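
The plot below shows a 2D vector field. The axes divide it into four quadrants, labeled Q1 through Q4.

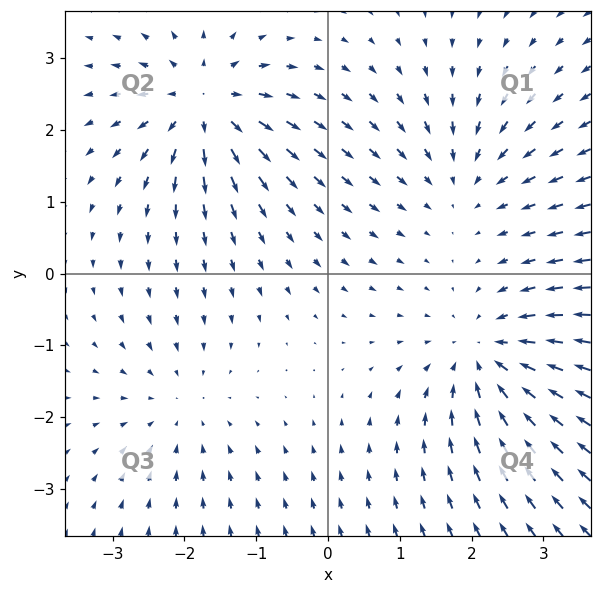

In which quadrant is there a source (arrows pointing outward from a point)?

The source sits at approximately (-1.7, 2.4), which lies in quadrant Q2. The divergence there is about +6, positive as expected for a source.

Q2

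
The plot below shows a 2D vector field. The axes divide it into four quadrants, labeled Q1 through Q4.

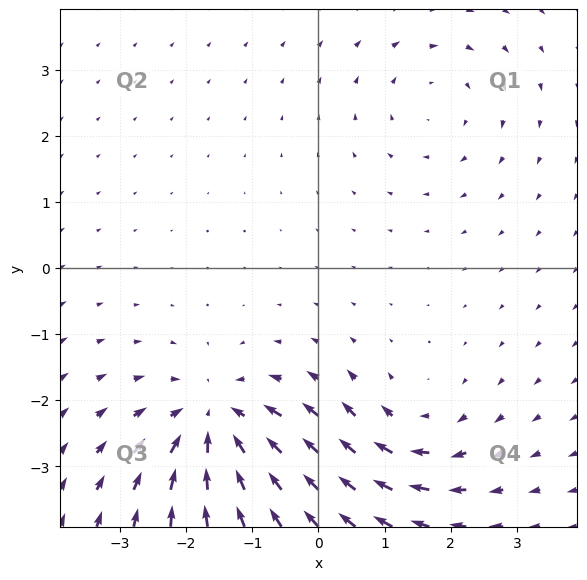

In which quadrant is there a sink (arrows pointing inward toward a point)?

The sink sits at approximately (-1.5, -2.4), which lies in quadrant Q3. The divergence there is about -5, negative as expected for a sink.

Q3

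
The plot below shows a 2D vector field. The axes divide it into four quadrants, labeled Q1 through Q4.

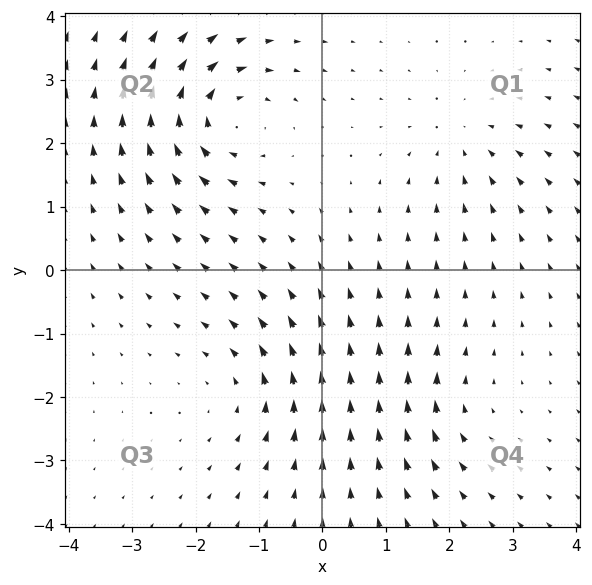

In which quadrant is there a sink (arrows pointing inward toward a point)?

The sink sits at approximately (2.2, 2.1), which lies in quadrant Q1. The divergence there is about -3, negative as expected for a sink.

Q1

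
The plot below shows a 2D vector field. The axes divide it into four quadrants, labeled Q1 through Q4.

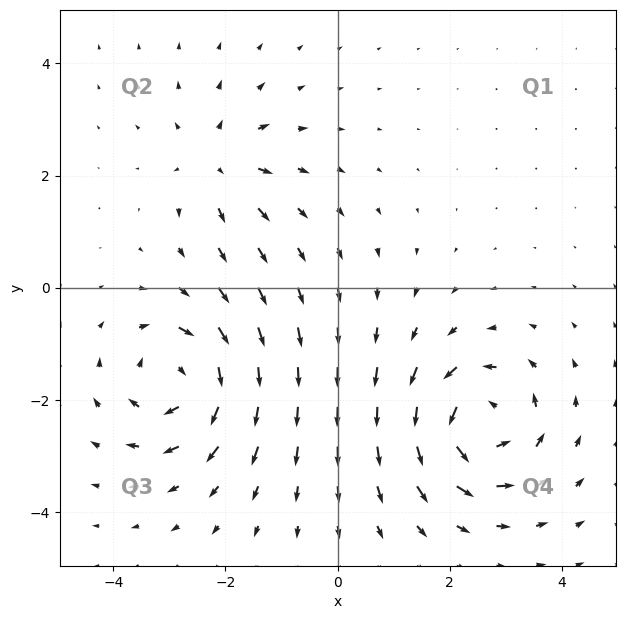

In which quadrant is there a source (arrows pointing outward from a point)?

Q2

The source sits at approximately (-2.1, 2.2), which lies in quadrant Q2. The divergence there is about +4, positive as expected for a source.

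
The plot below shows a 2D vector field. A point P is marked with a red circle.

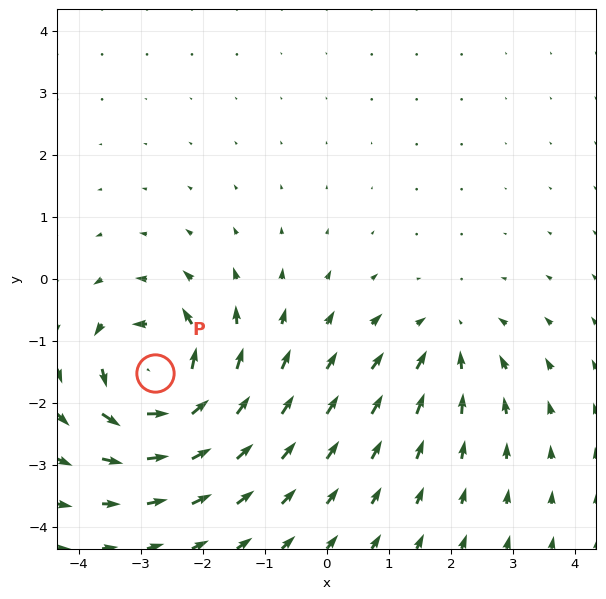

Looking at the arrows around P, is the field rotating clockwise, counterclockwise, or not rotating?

Near P at (-2.8, -1.5) the arrows circulate counterclockwise. The curl (z-component) there is about +7; positive curl means counterclockwise rotation.

counterclockwise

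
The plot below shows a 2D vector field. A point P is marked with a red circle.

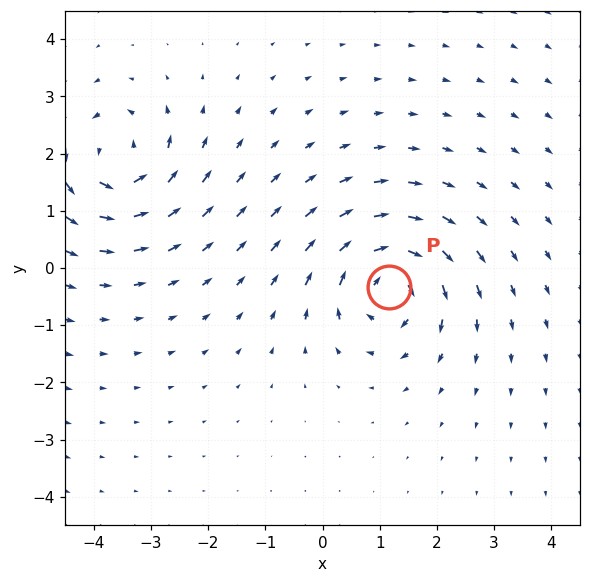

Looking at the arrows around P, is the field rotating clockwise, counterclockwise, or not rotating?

clockwise

Near P at (1.2, -0.3) the arrows circulate clockwise. The curl (z-component) there is about -6; negative curl means clockwise rotation.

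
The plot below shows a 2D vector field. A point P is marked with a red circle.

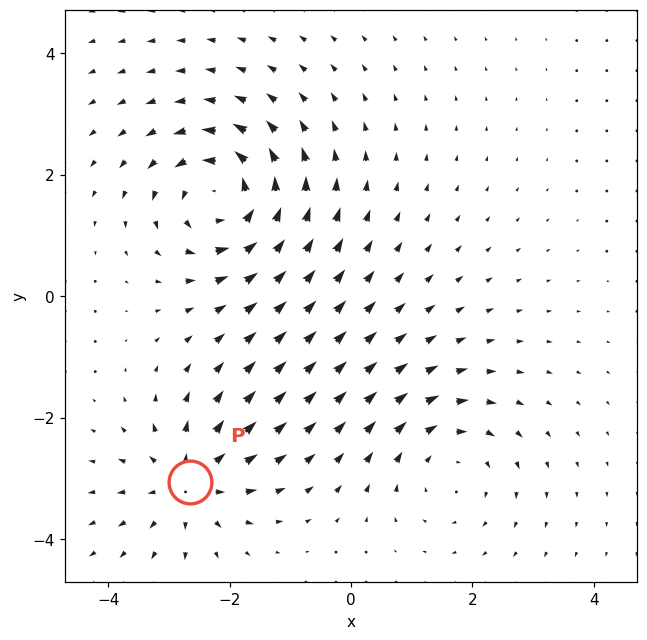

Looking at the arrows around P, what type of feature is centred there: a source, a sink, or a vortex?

source

At P (-2.7, -3.1) the arrows spread outward. Divergence about +4, curl ≈0 — positive divergence with near-zero curl is a source.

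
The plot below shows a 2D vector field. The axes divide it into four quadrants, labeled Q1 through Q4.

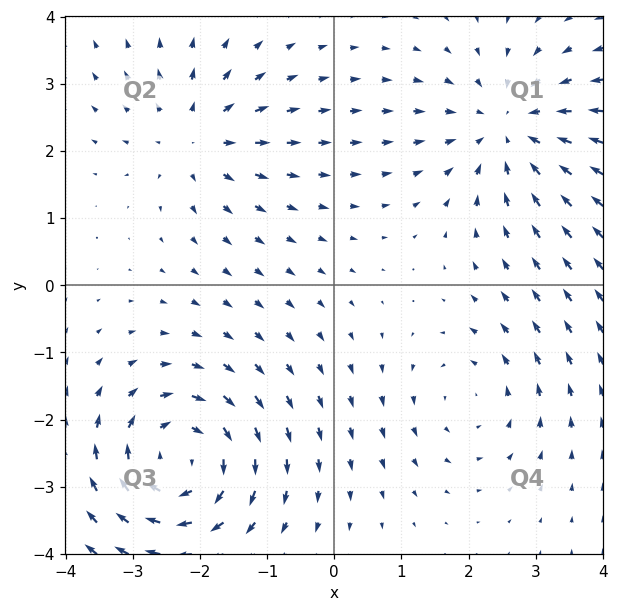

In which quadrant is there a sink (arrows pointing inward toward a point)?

Q1

The sink sits at approximately (2.6, 2.3), which lies in quadrant Q1. The divergence there is about -4, negative as expected for a sink.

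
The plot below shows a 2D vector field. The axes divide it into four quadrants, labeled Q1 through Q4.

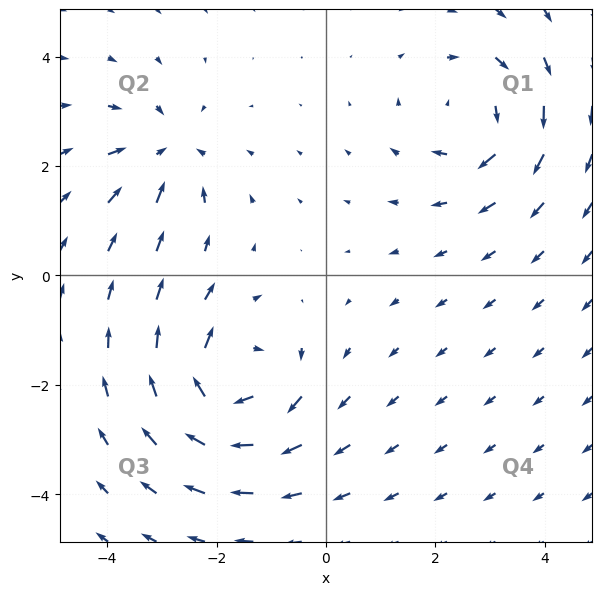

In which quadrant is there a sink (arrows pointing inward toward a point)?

Q2

The sink sits at approximately (-2.9, 2.2), which lies in quadrant Q2. The divergence there is about -4, negative as expected for a sink.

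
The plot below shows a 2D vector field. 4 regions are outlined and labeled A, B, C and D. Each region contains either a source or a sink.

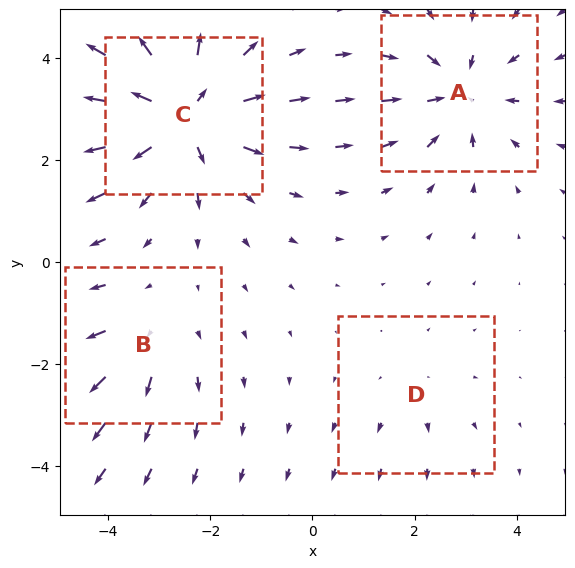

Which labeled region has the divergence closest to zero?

Divergence at each region's feature centre — A: about -4, B: about +3, C: about +6, D: about +2. Region D is closest to zero.

D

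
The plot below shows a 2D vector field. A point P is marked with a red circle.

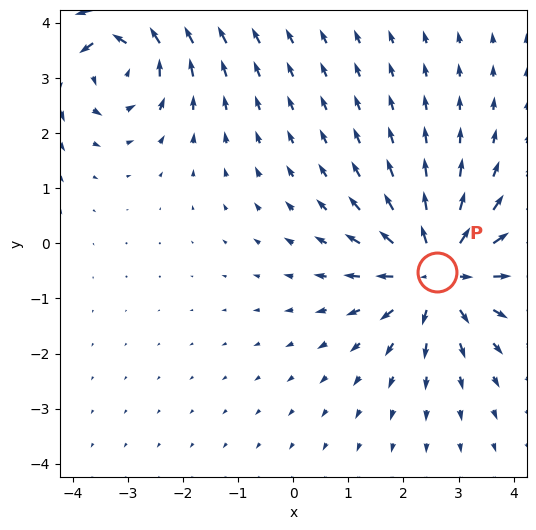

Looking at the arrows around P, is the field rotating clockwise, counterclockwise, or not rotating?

Near P at (2.6, -0.5) the arrows show no circulation. The curl there is ≈0.

not rotating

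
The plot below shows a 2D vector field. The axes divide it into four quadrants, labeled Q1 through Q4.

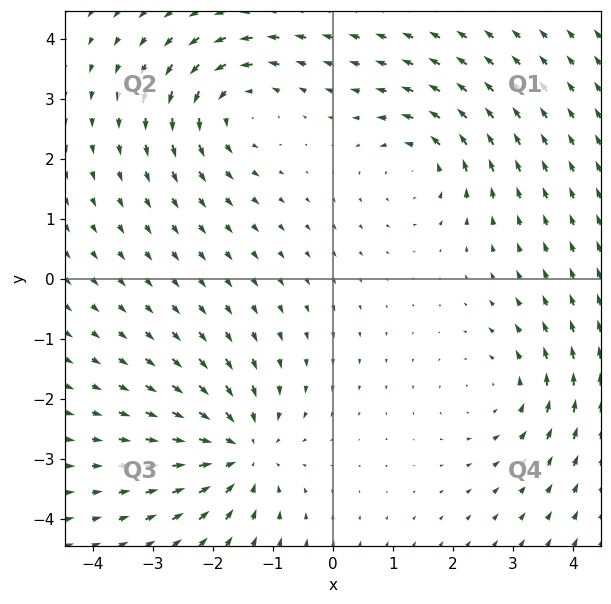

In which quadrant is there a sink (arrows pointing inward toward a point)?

The sink sits at approximately (-1.5, -2.9), which lies in quadrant Q3. The divergence there is about -5, negative as expected for a sink.

Q3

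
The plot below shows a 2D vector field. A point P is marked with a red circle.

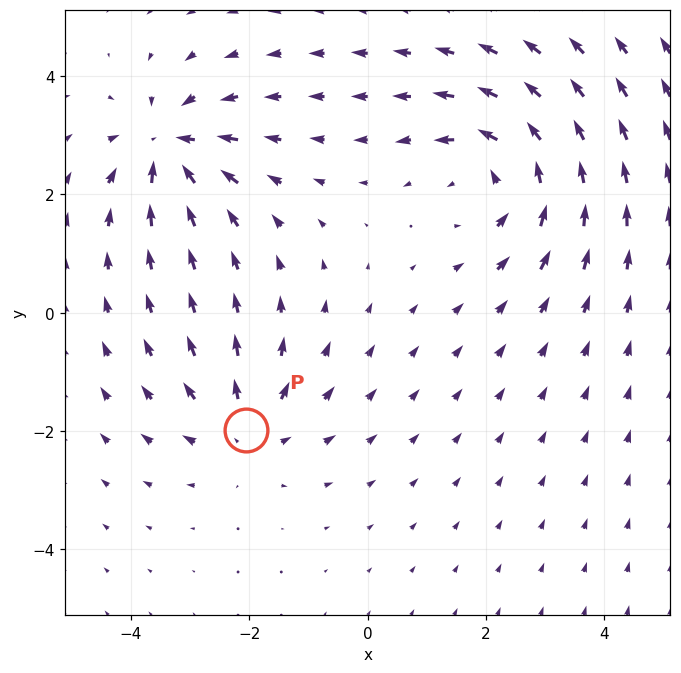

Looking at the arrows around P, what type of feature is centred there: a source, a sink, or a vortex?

source

At P (-2.1, -2.0) the arrows spread outward. Divergence about +3, curl ≈0 — positive divergence with near-zero curl is a source.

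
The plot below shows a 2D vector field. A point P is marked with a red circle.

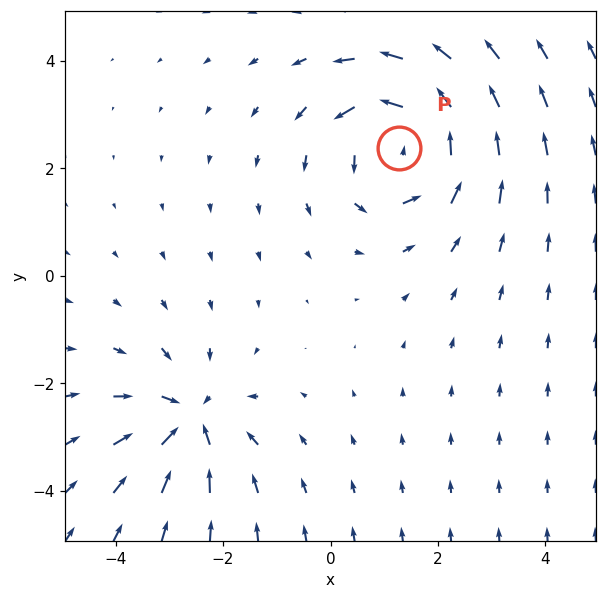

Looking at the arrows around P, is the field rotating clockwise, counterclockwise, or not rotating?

counterclockwise

Near P at (1.3, 2.4) the arrows circulate counterclockwise. The curl (z-component) there is about +4; positive curl means counterclockwise rotation.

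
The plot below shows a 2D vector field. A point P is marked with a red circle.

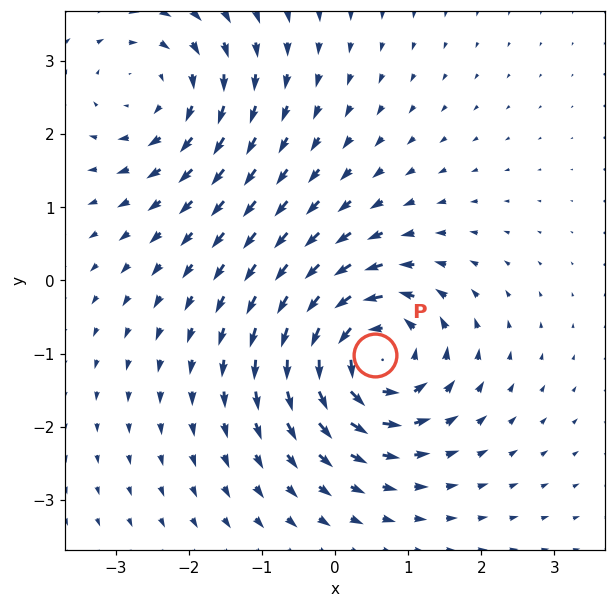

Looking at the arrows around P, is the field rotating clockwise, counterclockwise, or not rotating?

Near P at (0.5, -1.0) the arrows circulate counterclockwise. The curl (z-component) there is about +5; positive curl means counterclockwise rotation.

counterclockwise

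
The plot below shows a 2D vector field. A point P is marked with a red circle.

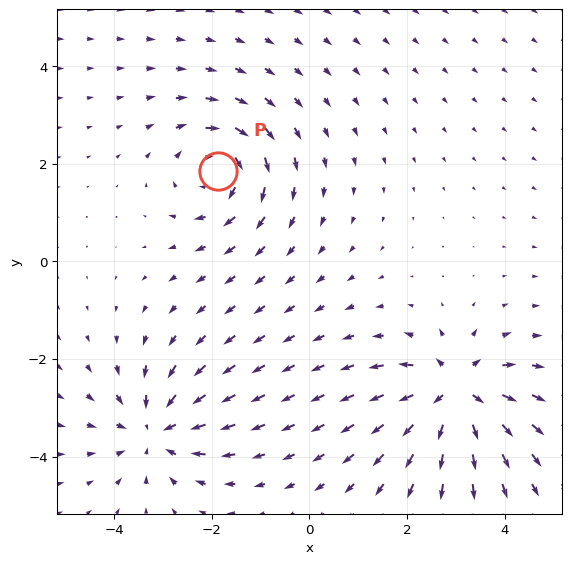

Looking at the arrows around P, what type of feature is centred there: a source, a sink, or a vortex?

vortex

At P (-1.9, 1.9) the arrows circulate clockwise. Divergence ≈0, curl about -3 — near-zero divergence with nonzero curl is a vortex.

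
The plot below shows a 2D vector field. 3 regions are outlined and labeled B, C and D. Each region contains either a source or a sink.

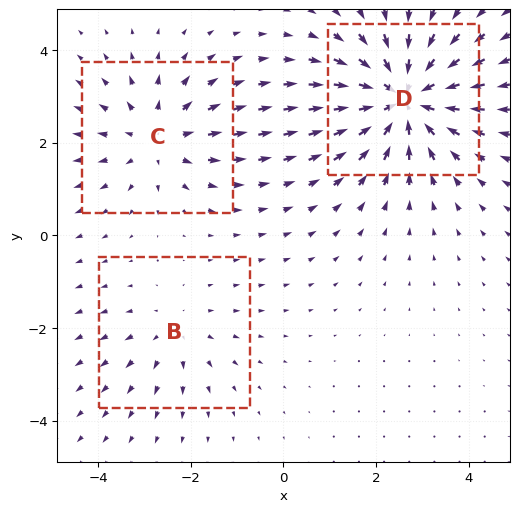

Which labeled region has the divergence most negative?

Divergence at each region's feature centre — B: about +2, C: about +3, D: about -5. Region D is most negative.

D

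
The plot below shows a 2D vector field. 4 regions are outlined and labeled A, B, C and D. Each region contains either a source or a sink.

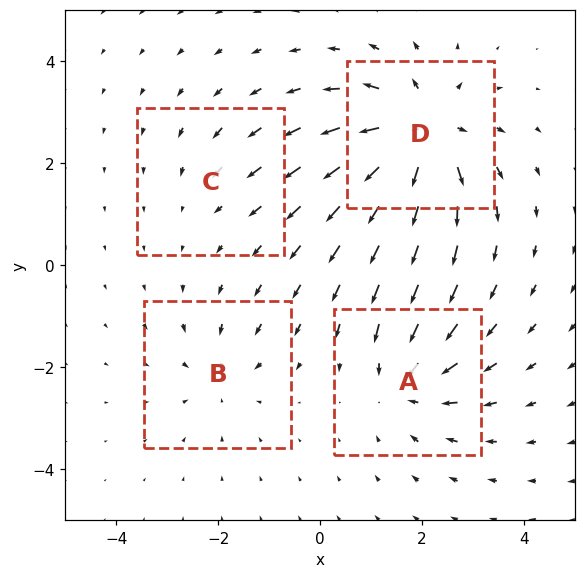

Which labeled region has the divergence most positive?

D

Divergence at each region's feature centre — A: about -5, B: about -3, C: about -2, D: about +7. Region D is most positive.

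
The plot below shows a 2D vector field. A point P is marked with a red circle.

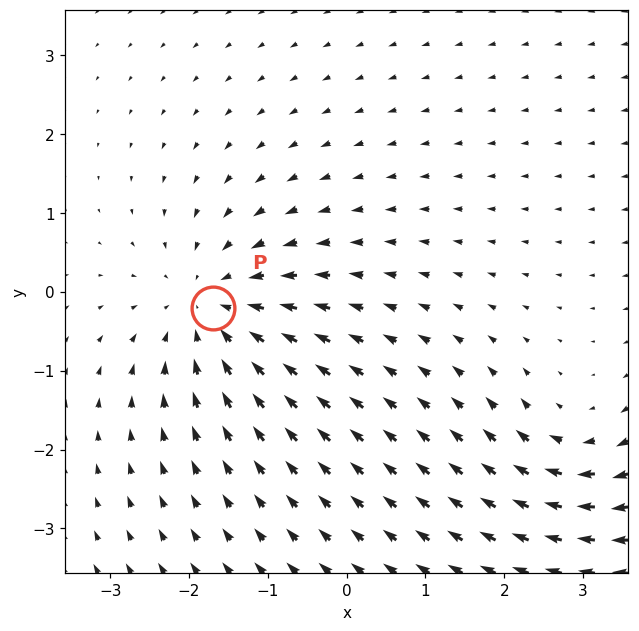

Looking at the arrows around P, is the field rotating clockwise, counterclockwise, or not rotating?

not rotating

Near P at (-1.7, -0.2) the arrows show no circulation. The curl there is ≈0.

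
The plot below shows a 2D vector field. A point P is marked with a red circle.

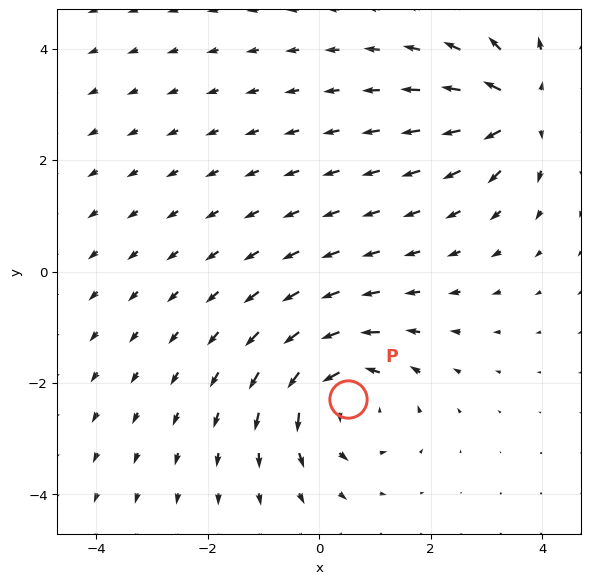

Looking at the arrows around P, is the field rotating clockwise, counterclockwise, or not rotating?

counterclockwise

Near P at (0.5, -2.3) the arrows circulate counterclockwise. The curl (z-component) there is about +4; positive curl means counterclockwise rotation.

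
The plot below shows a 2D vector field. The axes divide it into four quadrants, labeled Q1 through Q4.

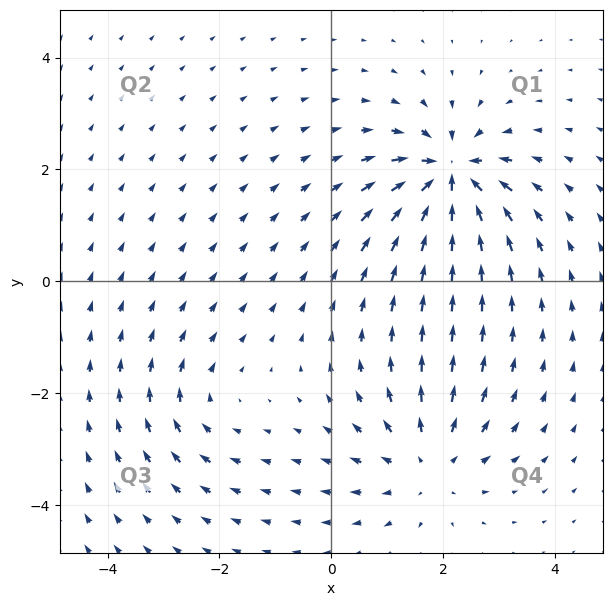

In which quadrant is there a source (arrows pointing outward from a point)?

The source sits at approximately (1.7, -3.3), which lies in quadrant Q4. The divergence there is about +3, positive as expected for a source.

Q4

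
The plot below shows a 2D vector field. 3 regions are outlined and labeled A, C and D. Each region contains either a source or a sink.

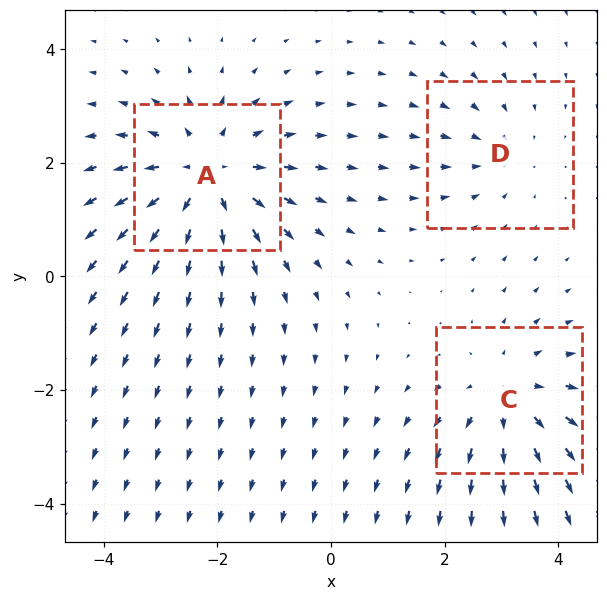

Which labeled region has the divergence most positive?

A

Divergence at each region's feature centre — A: about +4, C: about +3, D: about -2. Region A is most positive.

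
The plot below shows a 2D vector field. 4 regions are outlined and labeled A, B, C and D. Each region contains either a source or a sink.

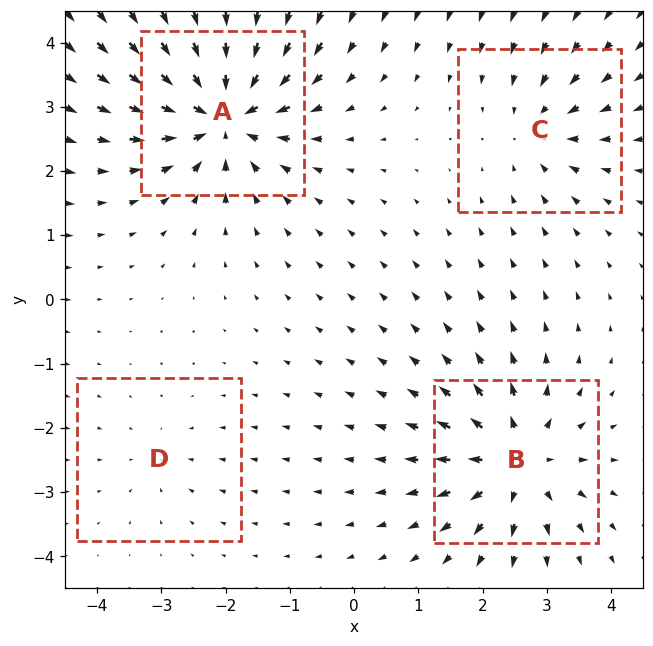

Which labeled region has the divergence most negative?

Divergence at each region's feature centre — A: about -8, B: about +6, C: about -4, D: about -2. Region A is most negative.

A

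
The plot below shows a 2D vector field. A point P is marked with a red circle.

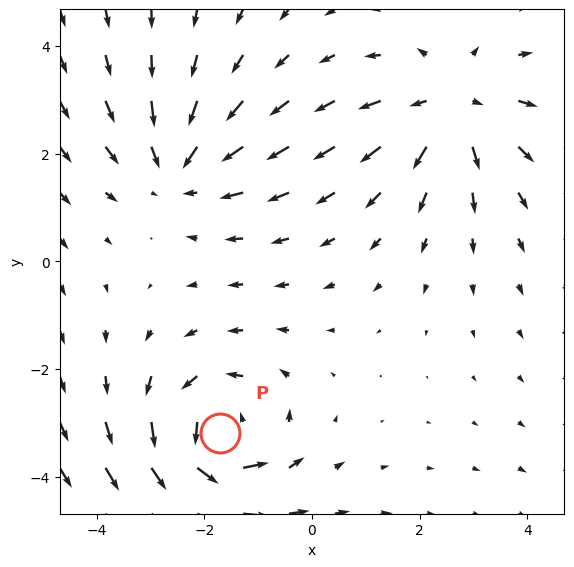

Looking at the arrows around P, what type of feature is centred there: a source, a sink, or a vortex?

vortex

At P (-1.7, -3.2) the arrows circulate counterclockwise. Divergence ≈0, curl about +5 — near-zero divergence with nonzero curl is a vortex.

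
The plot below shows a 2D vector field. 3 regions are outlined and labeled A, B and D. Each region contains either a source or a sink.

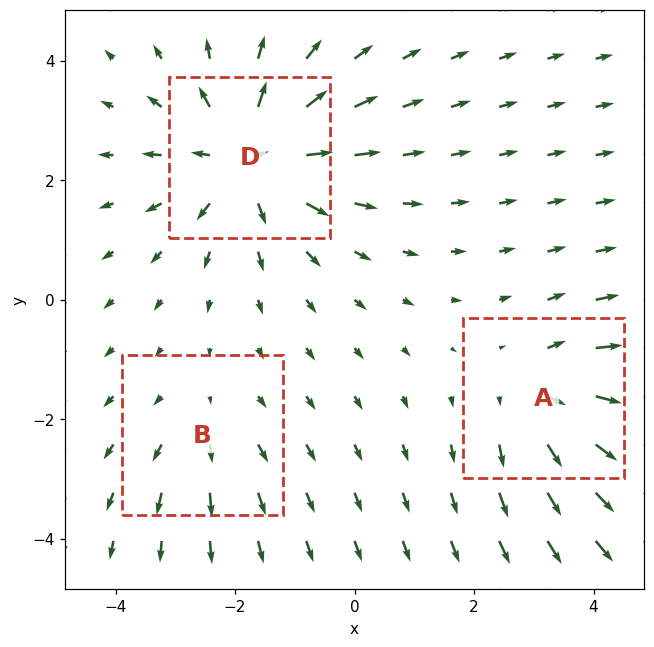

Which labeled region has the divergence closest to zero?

B

Divergence at each region's feature centre — A: about +3, B: about +2, D: about +5. Region B is closest to zero.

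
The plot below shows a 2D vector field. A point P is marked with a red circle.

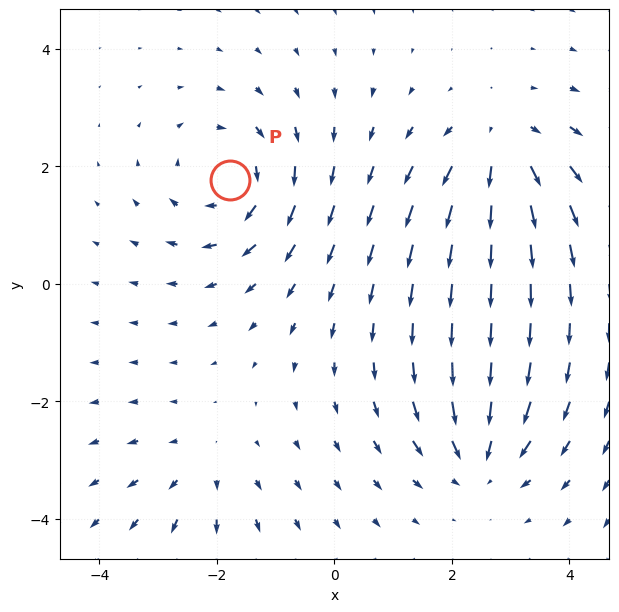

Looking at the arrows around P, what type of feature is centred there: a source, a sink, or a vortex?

At P (-1.8, 1.8) the arrows circulate clockwise. Divergence ≈0, curl about -4 — near-zero divergence with nonzero curl is a vortex.

vortex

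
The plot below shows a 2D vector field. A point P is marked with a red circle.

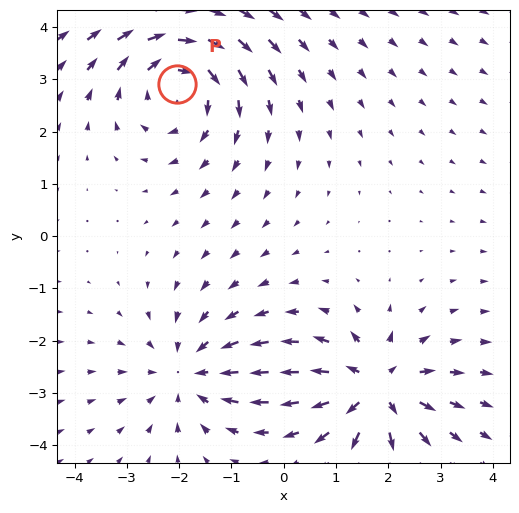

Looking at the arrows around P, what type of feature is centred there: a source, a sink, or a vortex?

vortex

At P (-2.0, 2.9) the arrows circulate clockwise. Divergence ≈0, curl about -4 — near-zero divergence with nonzero curl is a vortex.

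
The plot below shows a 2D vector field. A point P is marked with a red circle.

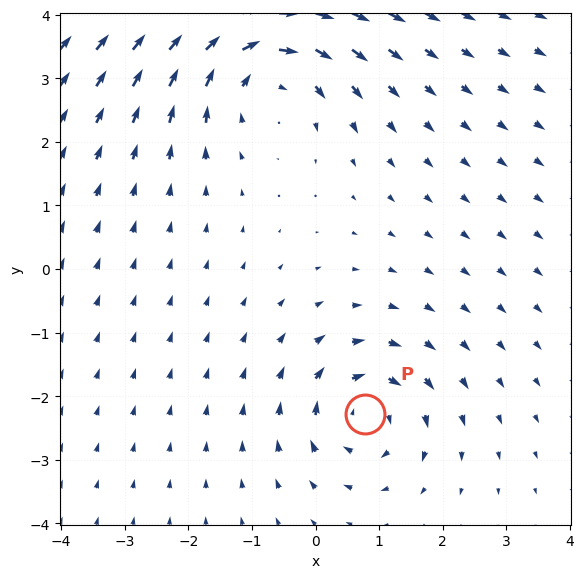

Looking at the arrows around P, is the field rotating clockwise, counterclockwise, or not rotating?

clockwise

Near P at (0.8, -2.3) the arrows circulate clockwise. The curl (z-component) there is about -4; negative curl means clockwise rotation.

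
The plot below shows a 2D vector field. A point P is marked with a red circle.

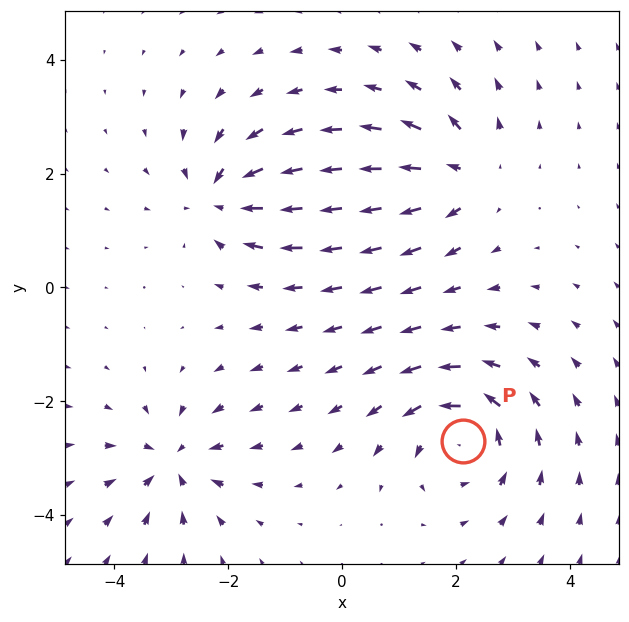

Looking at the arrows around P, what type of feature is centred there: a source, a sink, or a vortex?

vortex

At P (2.1, -2.7) the arrows circulate counterclockwise. Divergence ≈0, curl about +6 — near-zero divergence with nonzero curl is a vortex.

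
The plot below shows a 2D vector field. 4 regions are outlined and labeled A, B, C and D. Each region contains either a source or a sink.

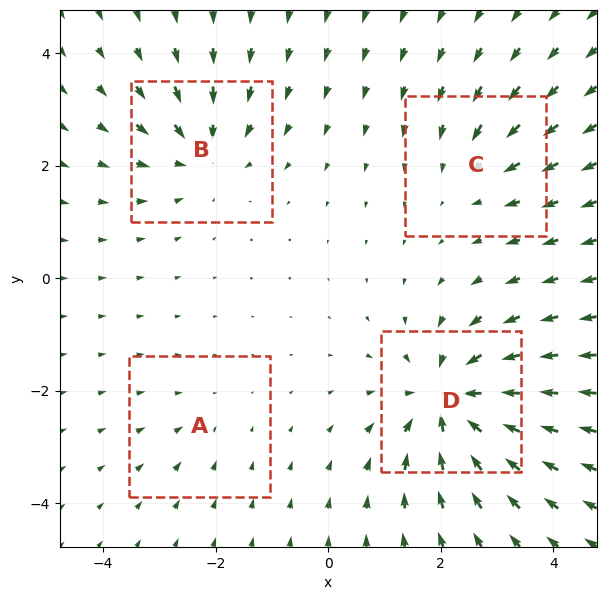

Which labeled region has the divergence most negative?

Divergence at each region's feature centre — A: about -2, B: about -5, C: about -3, D: about -8. Region D is most negative.

D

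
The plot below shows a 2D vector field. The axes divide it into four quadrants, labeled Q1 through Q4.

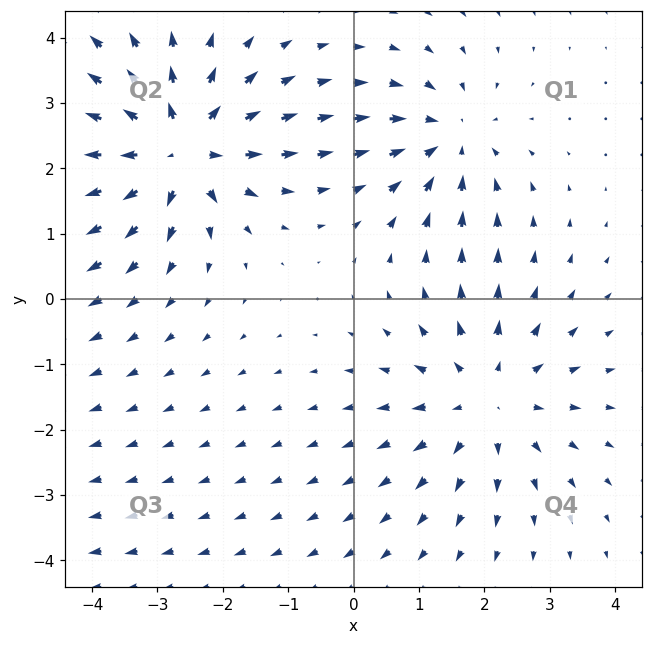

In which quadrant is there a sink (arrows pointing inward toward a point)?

The sink sits at approximately (1.5, 2.4), which lies in quadrant Q1. The divergence there is about -3, negative as expected for a sink.

Q1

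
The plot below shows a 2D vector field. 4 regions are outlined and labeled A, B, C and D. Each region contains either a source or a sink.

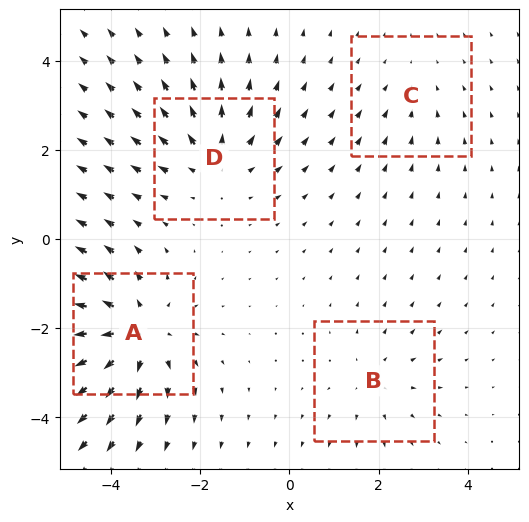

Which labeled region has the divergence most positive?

A

Divergence at each region's feature centre — A: about +6, B: about +3, C: about -2, D: about +4. Region A is most positive.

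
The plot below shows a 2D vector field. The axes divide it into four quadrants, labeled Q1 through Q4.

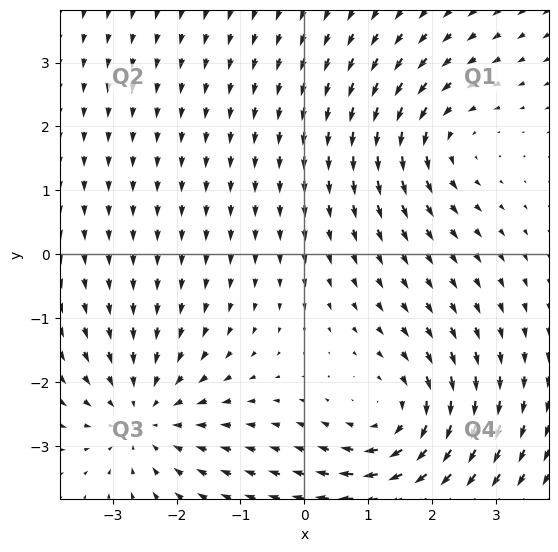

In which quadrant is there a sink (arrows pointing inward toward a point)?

The sink sits at approximately (-2.5, -2.5), which lies in quadrant Q3. The divergence there is about -3, negative as expected for a sink.

Q3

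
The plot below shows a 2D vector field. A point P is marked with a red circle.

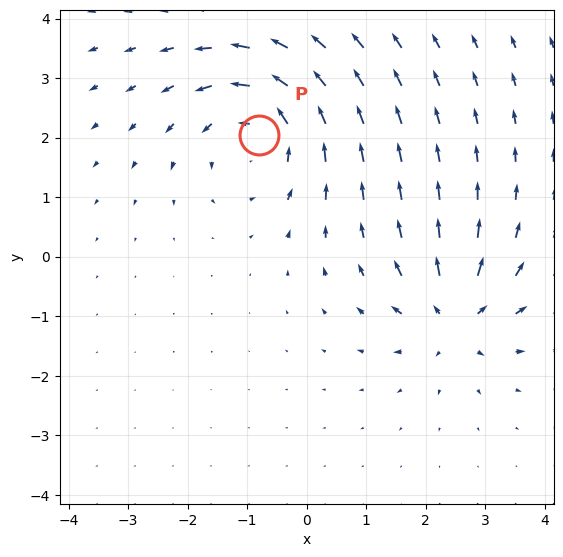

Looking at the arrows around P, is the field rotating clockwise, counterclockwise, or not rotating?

Near P at (-0.8, 2.0) the arrows circulate counterclockwise. The curl (z-component) there is about +4; positive curl means counterclockwise rotation.

counterclockwise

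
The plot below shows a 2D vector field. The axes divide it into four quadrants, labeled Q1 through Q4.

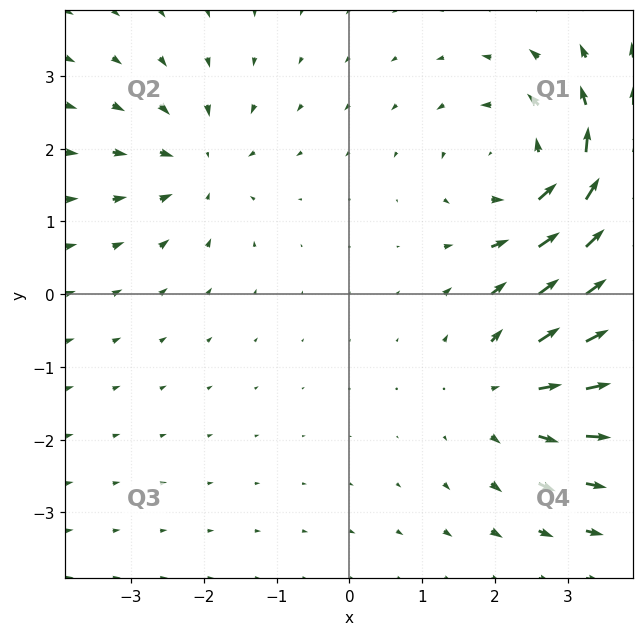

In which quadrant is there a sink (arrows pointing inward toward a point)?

The sink sits at approximately (-2.1, 1.8), which lies in quadrant Q2. The divergence there is about -3, negative as expected for a sink.

Q2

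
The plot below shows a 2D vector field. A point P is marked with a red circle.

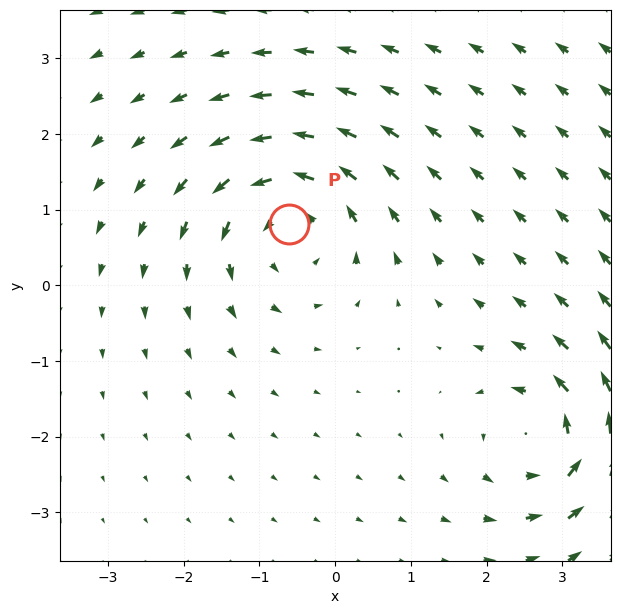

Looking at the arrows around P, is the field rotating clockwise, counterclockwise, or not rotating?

Near P at (-0.6, 0.8) the arrows circulate counterclockwise. The curl (z-component) there is about +3; positive curl means counterclockwise rotation.

counterclockwise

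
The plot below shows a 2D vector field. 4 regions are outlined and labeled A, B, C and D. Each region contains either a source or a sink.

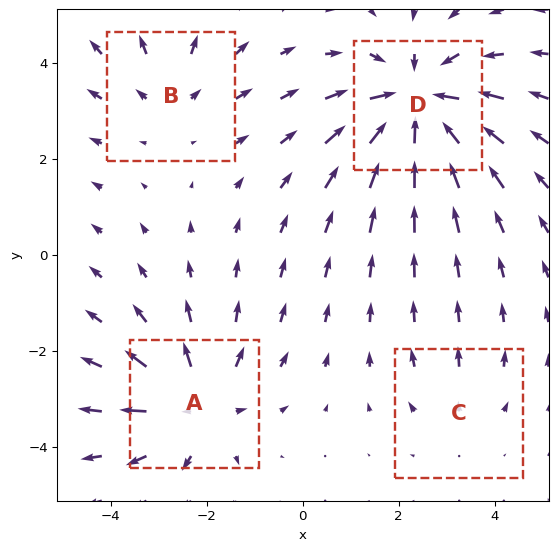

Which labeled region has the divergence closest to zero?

C

Divergence at each region's feature centre — A: about +4, B: about +3, C: about +2, D: about -6. Region C is closest to zero.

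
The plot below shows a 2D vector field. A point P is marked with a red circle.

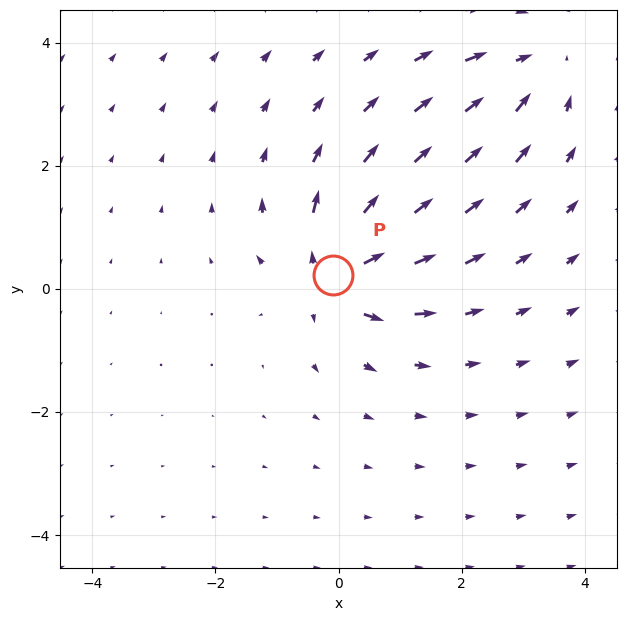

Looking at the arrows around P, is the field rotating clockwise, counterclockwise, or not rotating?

Near P at (-0.1, 0.2) the arrows show no circulation. The curl there is ≈0.

not rotating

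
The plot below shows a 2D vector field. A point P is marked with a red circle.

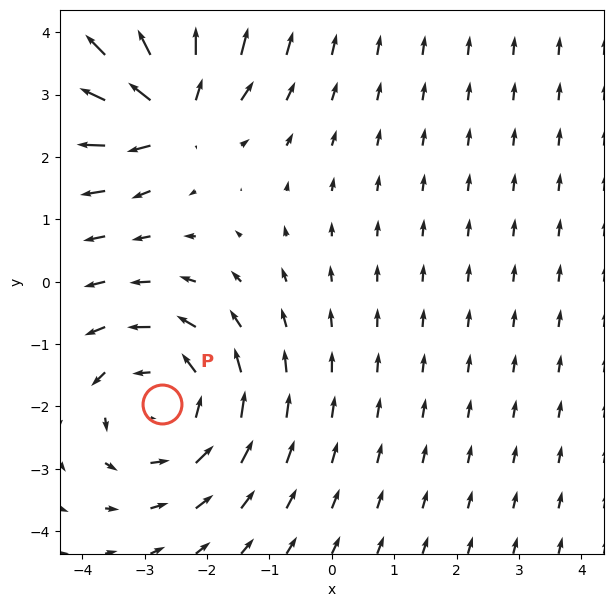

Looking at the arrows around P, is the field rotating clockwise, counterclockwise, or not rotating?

Near P at (-2.7, -2.0) the arrows circulate counterclockwise. The curl (z-component) there is about +3; positive curl means counterclockwise rotation.

counterclockwise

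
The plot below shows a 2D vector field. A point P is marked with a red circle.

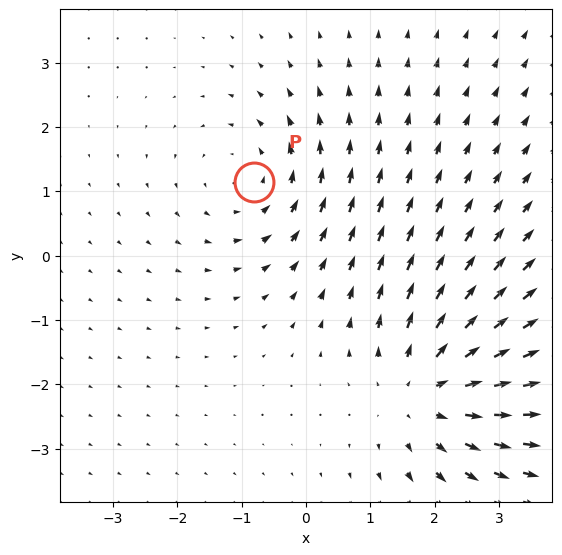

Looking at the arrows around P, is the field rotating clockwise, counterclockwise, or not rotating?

Near P at (-0.8, 1.1) the arrows circulate counterclockwise. The curl (z-component) there is about +2; positive curl means counterclockwise rotation.

counterclockwise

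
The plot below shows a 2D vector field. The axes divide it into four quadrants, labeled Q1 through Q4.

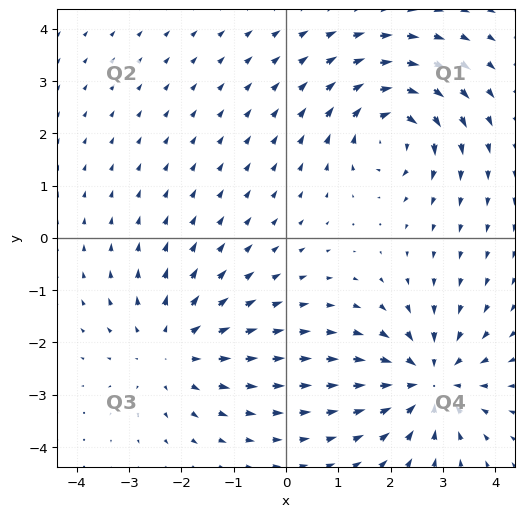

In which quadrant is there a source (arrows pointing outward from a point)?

Q3

The source sits at approximately (-2.2, -2.1), which lies in quadrant Q3. The divergence there is about +3, positive as expected for a source.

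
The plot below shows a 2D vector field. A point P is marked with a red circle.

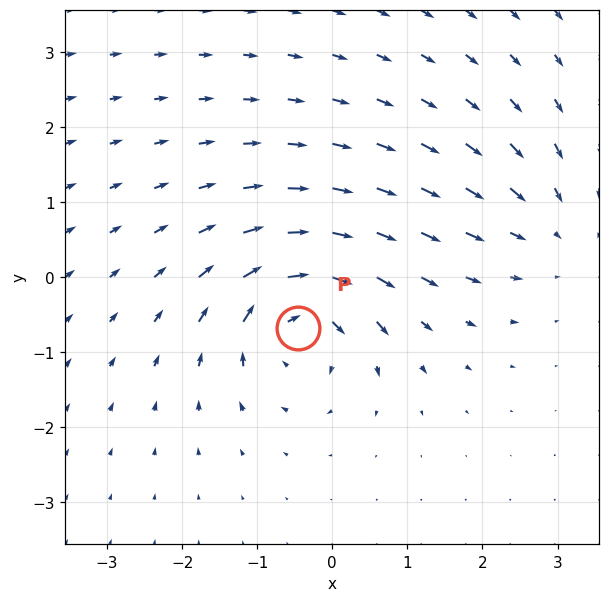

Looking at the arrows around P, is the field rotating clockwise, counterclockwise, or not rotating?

Near P at (-0.5, -0.7) the arrows circulate clockwise. The curl (z-component) there is about -6; negative curl means clockwise rotation.

clockwise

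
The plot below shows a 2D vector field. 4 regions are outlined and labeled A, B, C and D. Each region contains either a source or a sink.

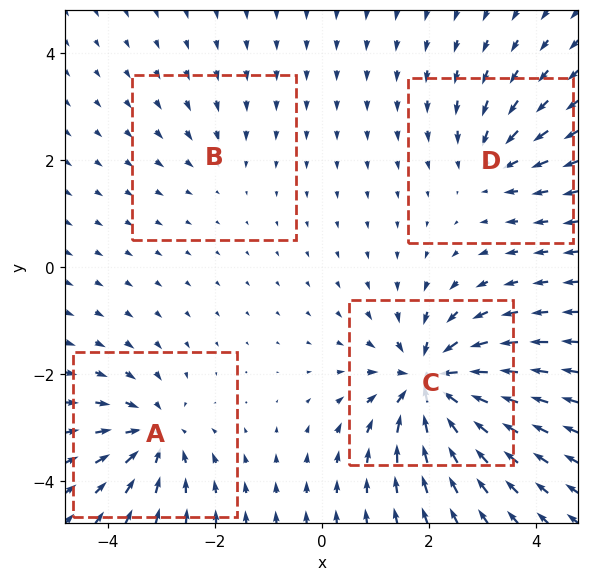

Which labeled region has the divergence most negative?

Divergence at each region's feature centre — A: about -6, B: about -2, C: about -9, D: about -4. Region C is most negative.

C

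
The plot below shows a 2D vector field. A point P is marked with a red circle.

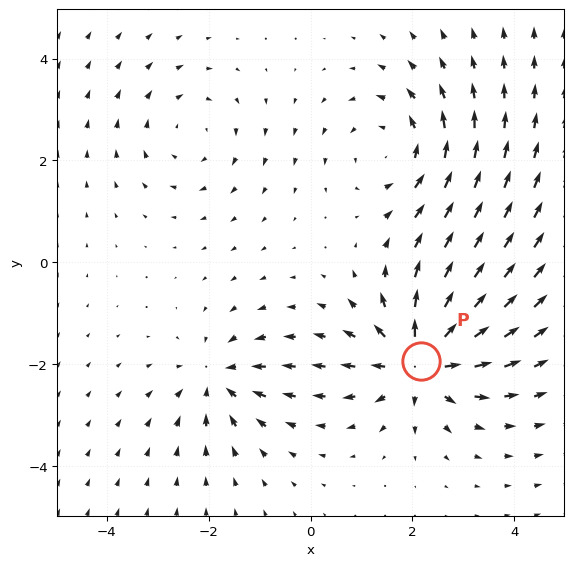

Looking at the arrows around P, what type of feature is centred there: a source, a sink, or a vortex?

At P (2.2, -1.9) the arrows spread outward. Divergence about +6, curl ≈0 — positive divergence with near-zero curl is a source.

source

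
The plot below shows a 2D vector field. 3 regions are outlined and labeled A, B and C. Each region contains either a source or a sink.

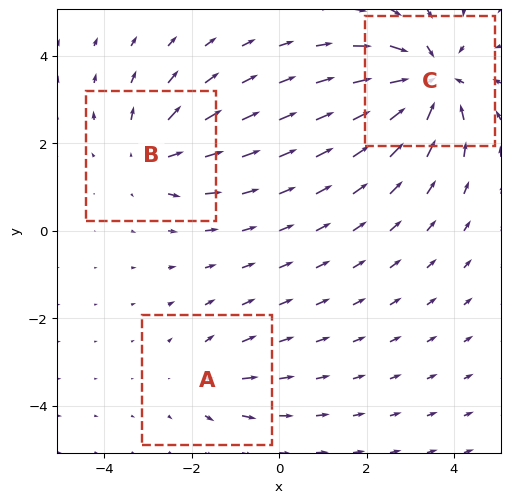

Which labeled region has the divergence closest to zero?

Divergence at each region's feature centre — A: about +2, B: about +3, C: about -5. Region A is closest to zero.

A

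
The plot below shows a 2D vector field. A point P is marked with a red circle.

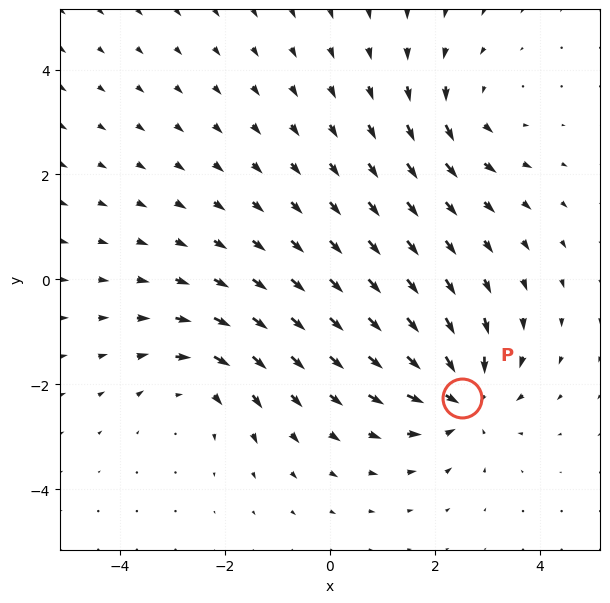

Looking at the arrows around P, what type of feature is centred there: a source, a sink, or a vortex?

sink

At P (2.5, -2.3) the arrows converge inward. Divergence about -5, curl ≈0 — negative divergence with near-zero curl is a sink.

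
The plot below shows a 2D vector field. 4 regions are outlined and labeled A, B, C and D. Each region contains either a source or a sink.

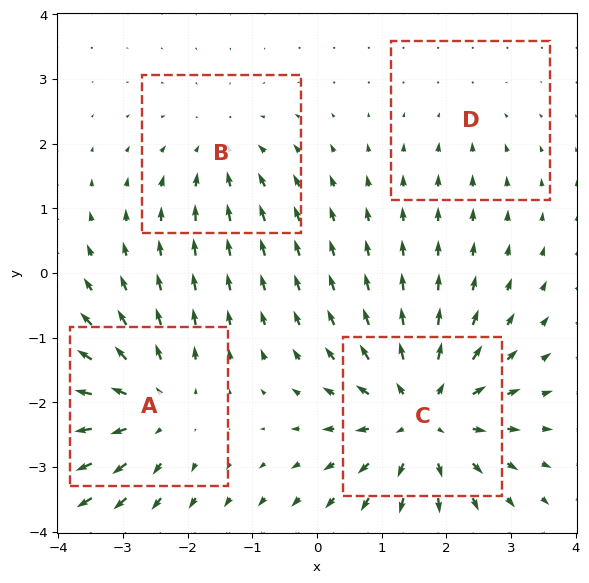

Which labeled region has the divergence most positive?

Divergence at each region's feature centre — A: about +5, B: about -3, C: about +6, D: about -2. Region C is most positive.

C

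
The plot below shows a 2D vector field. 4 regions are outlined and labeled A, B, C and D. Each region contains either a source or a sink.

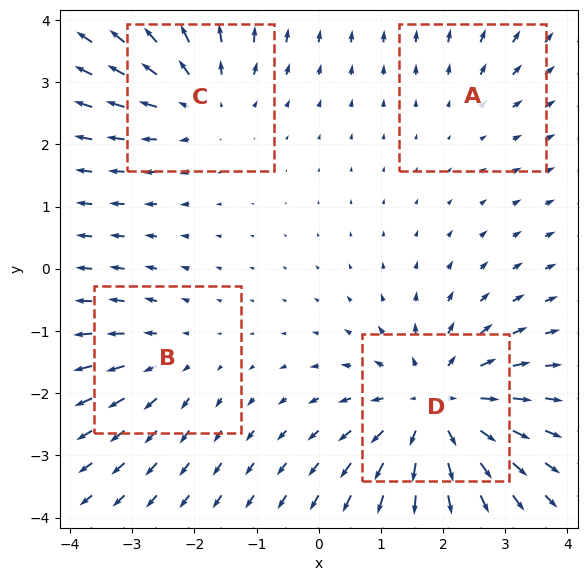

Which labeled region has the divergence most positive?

D

Divergence at each region's feature centre — A: about +2, B: about +3, C: about +4, D: about +6. Region D is most positive.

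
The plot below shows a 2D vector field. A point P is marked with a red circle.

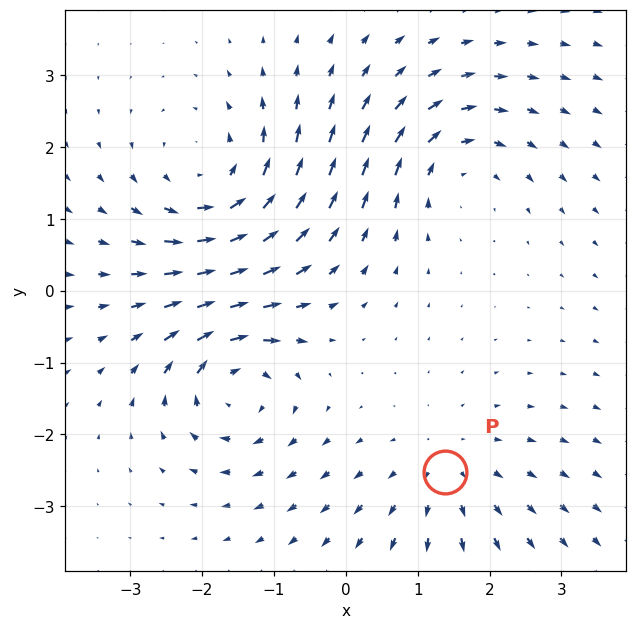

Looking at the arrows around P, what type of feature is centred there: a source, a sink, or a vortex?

source

At P (1.4, -2.5) the arrows spread outward. Divergence about +3, curl ≈0 — positive divergence with near-zero curl is a source.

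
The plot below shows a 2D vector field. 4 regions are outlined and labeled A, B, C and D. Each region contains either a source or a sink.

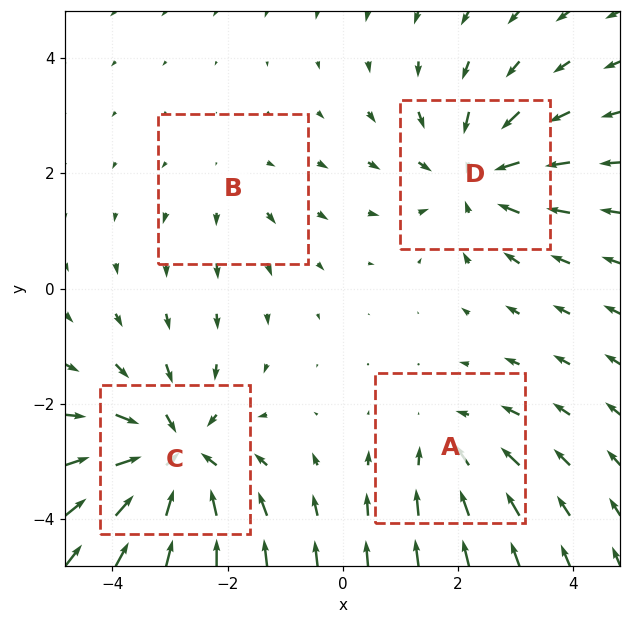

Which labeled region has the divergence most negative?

Divergence at each region's feature centre — A: about -3, B: about +2, C: about -6, D: about -4. Region C is most negative.

C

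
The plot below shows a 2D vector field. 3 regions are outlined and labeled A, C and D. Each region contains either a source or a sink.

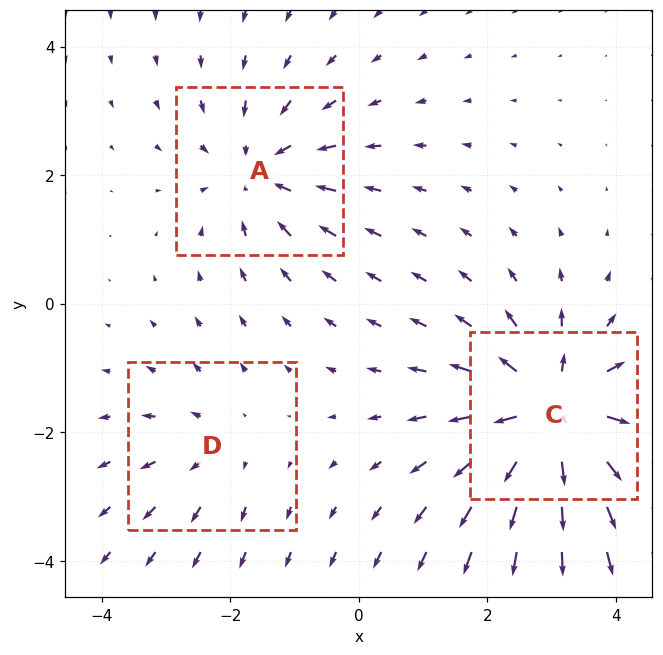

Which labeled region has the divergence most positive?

C

Divergence at each region's feature centre — A: about -3, C: about +5, D: about +2. Region C is most positive.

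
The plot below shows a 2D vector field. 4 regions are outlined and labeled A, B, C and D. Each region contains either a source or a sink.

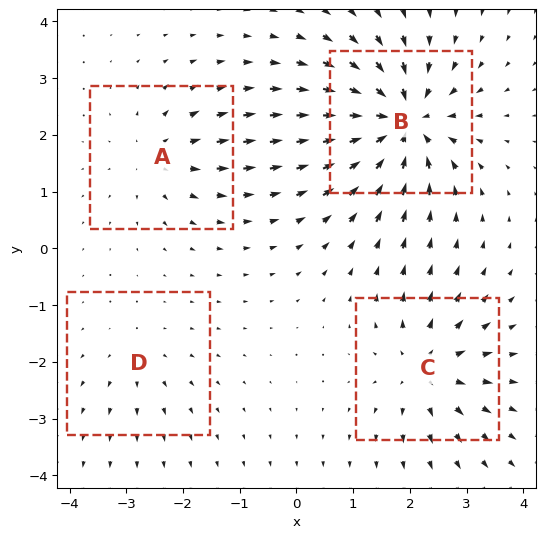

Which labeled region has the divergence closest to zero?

D

Divergence at each region's feature centre — A: about +4, B: about -9, C: about +6, D: about +3. Region D is closest to zero.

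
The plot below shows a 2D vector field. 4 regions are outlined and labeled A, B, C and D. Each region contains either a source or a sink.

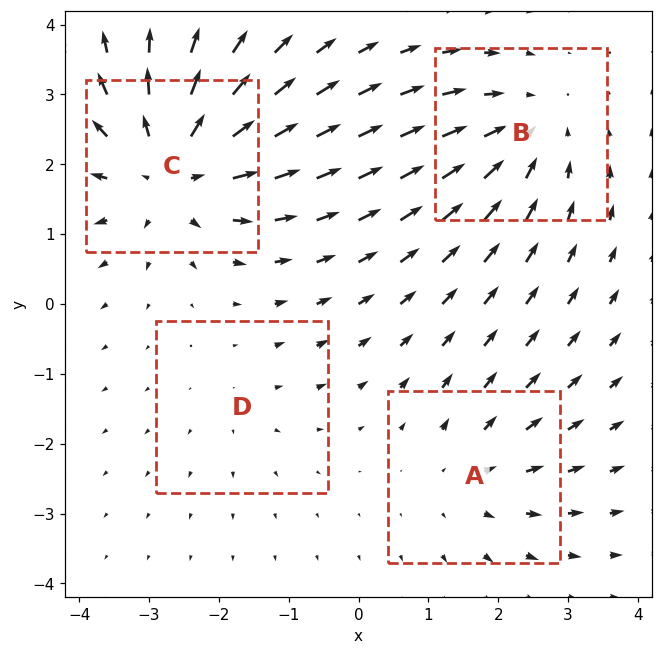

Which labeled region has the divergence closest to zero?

D

Divergence at each region's feature centre — A: about +3, B: about -4, C: about +6, D: about +2. Region D is closest to zero.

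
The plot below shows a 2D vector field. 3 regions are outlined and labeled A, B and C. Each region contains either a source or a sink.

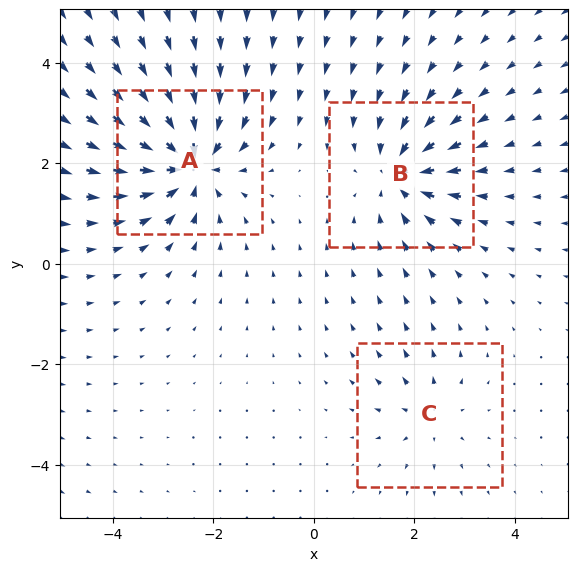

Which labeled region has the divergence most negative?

A

Divergence at each region's feature centre — A: about -6, B: about -4, C: about +2. Region A is most negative.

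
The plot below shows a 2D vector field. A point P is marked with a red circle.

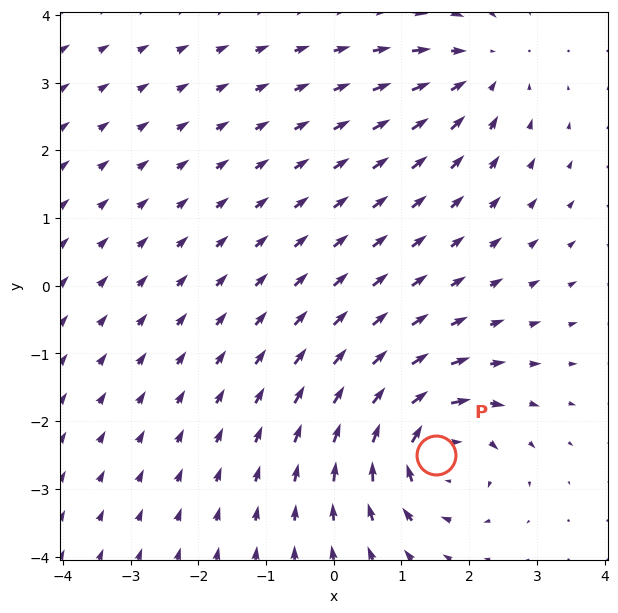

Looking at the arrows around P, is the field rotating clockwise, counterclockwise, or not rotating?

clockwise

Near P at (1.5, -2.5) the arrows circulate clockwise. The curl (z-component) there is about -5; negative curl means clockwise rotation.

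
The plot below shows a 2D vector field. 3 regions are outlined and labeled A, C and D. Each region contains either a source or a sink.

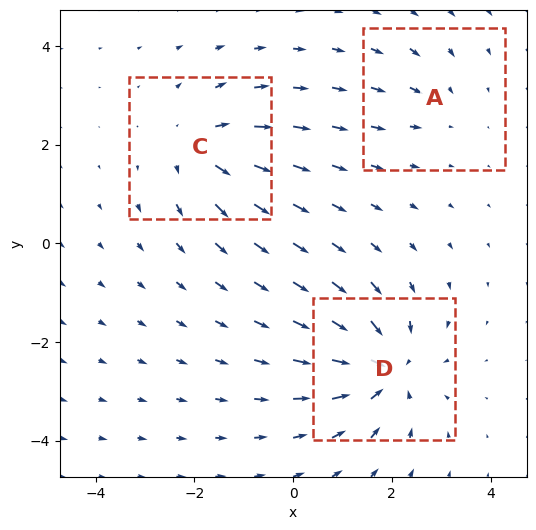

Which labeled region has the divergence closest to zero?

A

Divergence at each region's feature centre — A: about -2, C: about +3, D: about -5. Region A is closest to zero.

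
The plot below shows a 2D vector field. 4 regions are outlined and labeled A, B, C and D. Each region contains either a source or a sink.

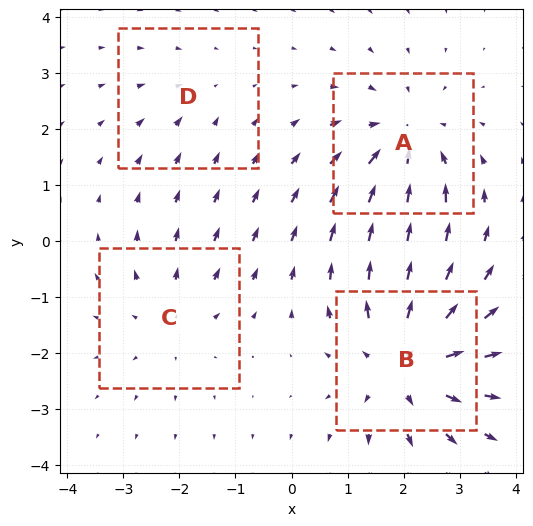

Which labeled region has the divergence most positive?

Divergence at each region's feature centre — A: about -4, B: about +6, C: about +3, D: about -2. Region B is most positive.

B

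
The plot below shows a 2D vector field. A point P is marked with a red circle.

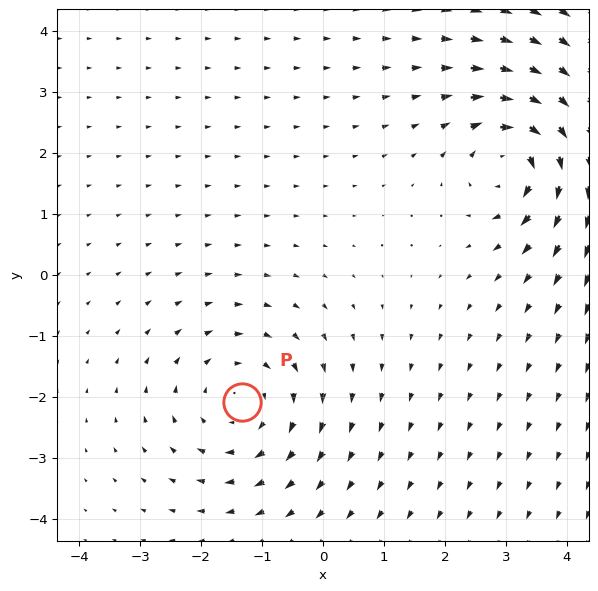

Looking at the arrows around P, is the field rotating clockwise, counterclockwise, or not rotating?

clockwise

Near P at (-1.3, -2.1) the arrows circulate clockwise. The curl (z-component) there is about -3; negative curl means clockwise rotation.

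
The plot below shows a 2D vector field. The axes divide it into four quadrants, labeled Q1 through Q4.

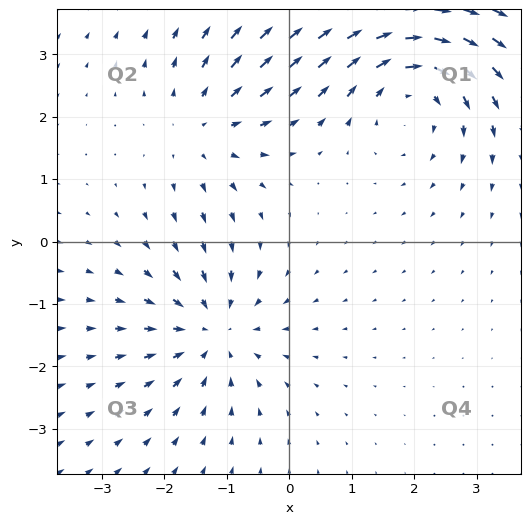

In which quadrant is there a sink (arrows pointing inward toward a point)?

The sink sits at approximately (-1.2, -1.4), which lies in quadrant Q3. The divergence there is about -3, negative as expected for a sink.

Q3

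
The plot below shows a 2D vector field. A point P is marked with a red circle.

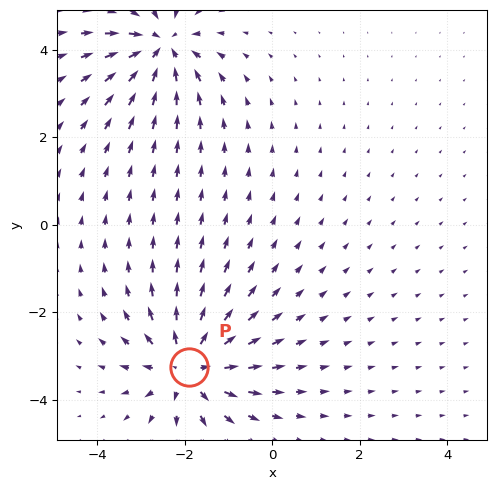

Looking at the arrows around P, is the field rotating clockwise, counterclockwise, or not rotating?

not rotating

Near P at (-1.9, -3.2) the arrows show no circulation. The curl there is ≈0.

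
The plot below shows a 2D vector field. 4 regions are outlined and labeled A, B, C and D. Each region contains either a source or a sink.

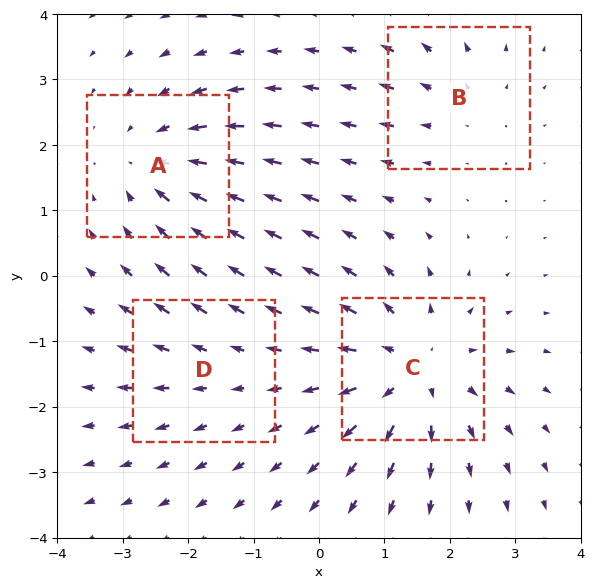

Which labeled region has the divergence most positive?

Divergence at each region's feature centre — A: about -4, B: about +3, C: about +6, D: about +2. Region C is most positive.

C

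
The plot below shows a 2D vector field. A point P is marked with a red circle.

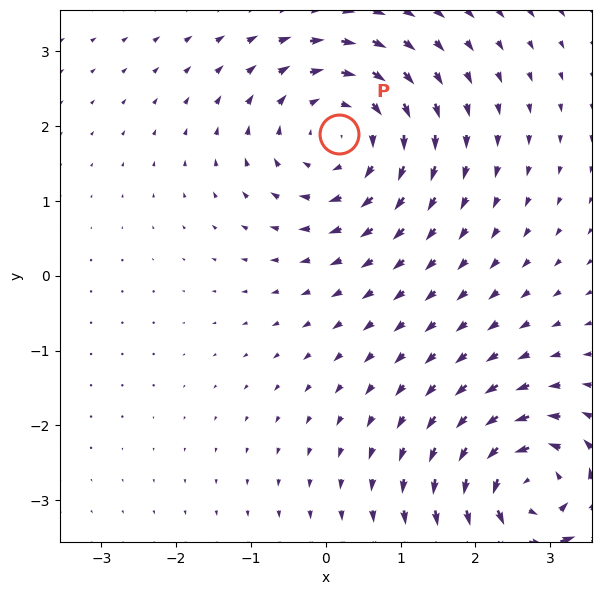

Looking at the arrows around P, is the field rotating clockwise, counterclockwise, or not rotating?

clockwise

Near P at (0.2, 1.9) the arrows circulate clockwise. The curl (z-component) there is about -5; negative curl means clockwise rotation.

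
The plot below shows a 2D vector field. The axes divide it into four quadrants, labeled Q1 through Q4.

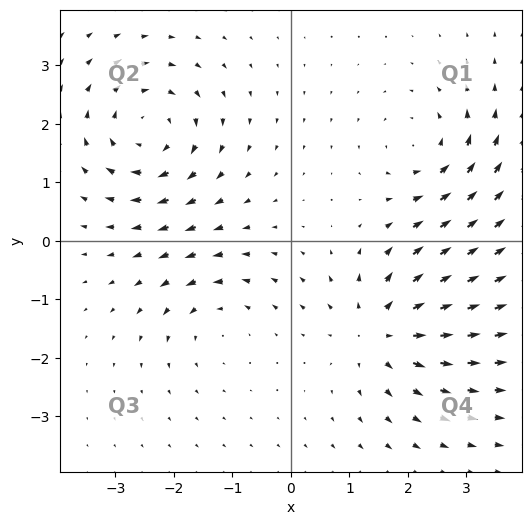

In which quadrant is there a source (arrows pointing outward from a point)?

The source sits at approximately (1.6, -1.5), which lies in quadrant Q4. The divergence there is about +6, positive as expected for a source.

Q4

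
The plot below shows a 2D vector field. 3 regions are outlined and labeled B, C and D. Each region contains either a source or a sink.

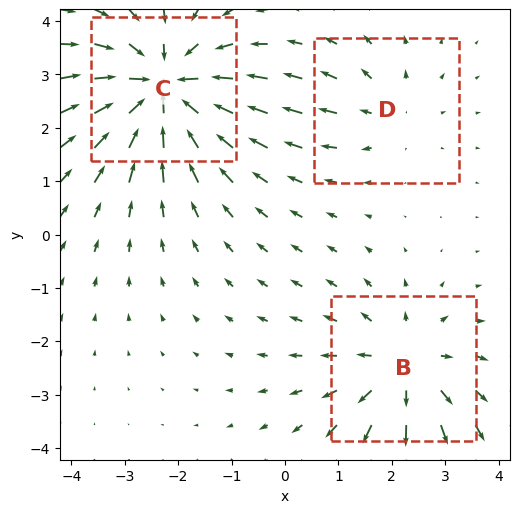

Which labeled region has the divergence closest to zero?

Divergence at each region's feature centre — B: about +3, C: about -4, D: about +2. Region D is closest to zero.

D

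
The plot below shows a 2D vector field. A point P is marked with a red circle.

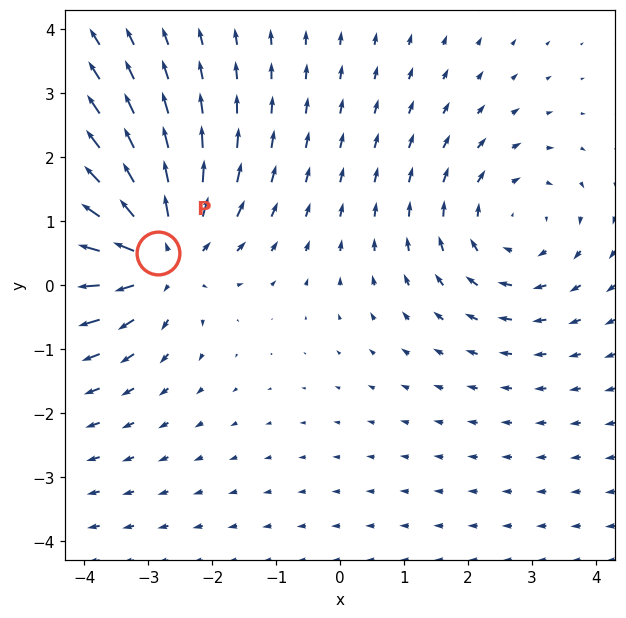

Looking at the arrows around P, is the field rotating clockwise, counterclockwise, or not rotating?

not rotating

Near P at (-2.8, 0.5) the arrows show no circulation. The curl there is ≈0.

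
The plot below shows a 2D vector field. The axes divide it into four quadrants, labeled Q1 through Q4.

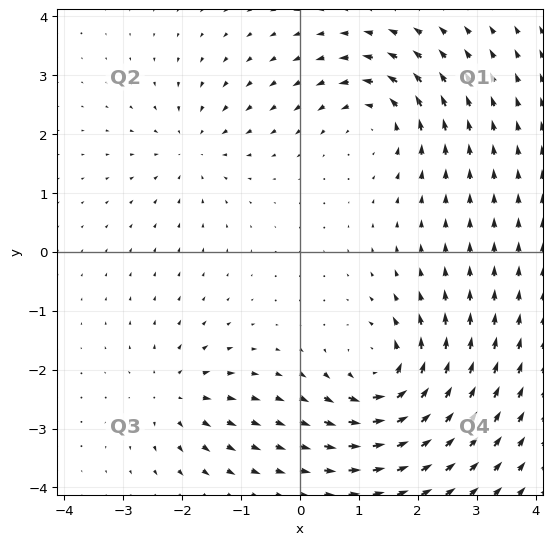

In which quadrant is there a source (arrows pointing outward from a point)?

Q3

The source sits at approximately (-2.1, -2.4), which lies in quadrant Q3. The divergence there is about +4, positive as expected for a source.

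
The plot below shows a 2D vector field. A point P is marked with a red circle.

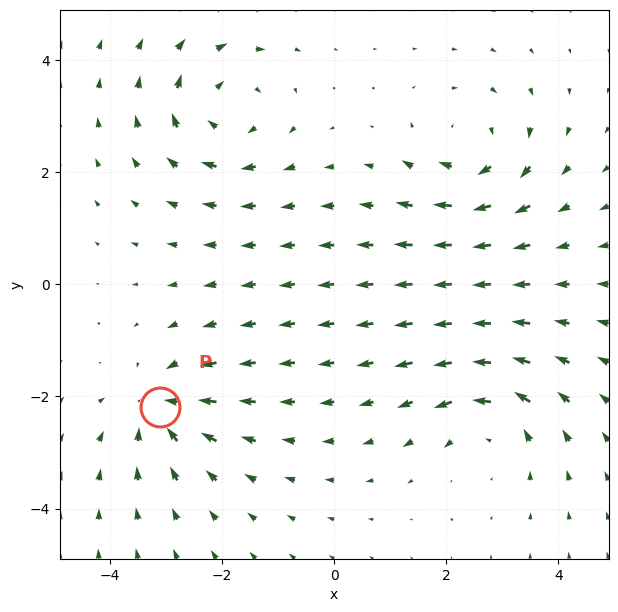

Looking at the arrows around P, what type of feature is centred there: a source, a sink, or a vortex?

At P (-3.1, -2.2) the arrows converge inward. Divergence about -5, curl ≈0 — negative divergence with near-zero curl is a sink.

sink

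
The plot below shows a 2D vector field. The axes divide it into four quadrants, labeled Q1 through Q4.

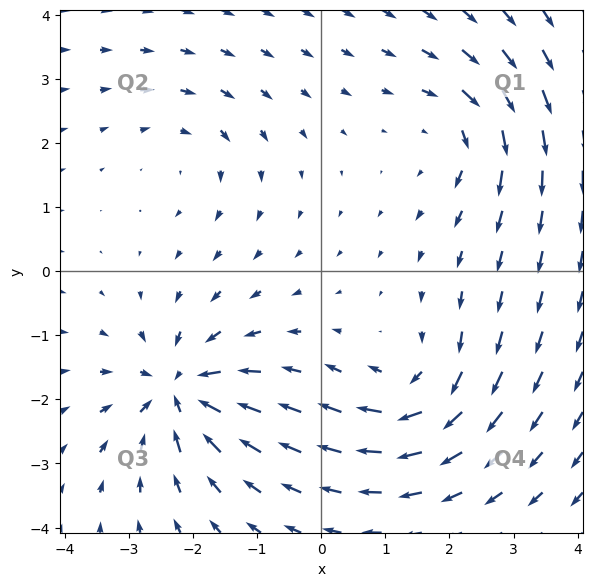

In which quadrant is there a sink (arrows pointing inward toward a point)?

The sink sits at approximately (-2.2, -1.9), which lies in quadrant Q3. The divergence there is about -7, negative as expected for a sink.

Q3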